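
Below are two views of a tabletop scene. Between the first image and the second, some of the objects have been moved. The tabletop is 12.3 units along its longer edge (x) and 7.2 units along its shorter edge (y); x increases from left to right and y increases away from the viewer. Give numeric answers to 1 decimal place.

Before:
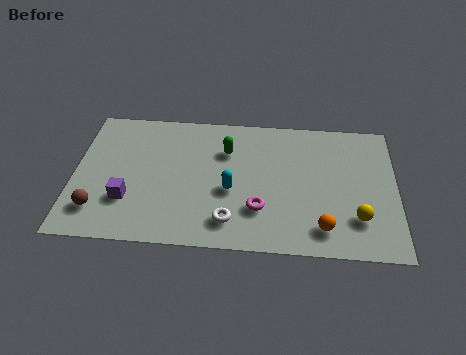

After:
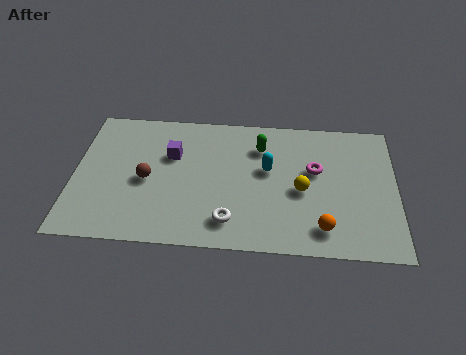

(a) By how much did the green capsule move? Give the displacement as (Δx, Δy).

(1.3, 0.3)

The green capsule started near (5.8, 5.1) and ended near (7.1, 5.4).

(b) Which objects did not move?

the white torus and the orange sphere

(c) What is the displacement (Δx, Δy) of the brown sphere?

(1.8, 1.7)

The brown sphere was at about (1.0, 1.6) and moved to about (2.8, 3.3).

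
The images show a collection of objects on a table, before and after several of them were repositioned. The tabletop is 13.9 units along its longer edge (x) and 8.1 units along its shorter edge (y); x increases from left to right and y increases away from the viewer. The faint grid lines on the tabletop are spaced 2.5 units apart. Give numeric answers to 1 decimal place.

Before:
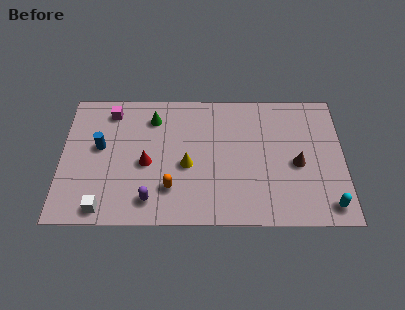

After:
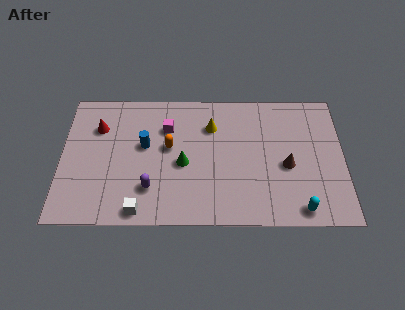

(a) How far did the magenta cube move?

3.0

The magenta cube moved from about (2.4, 6.8) to (5.2, 5.8), a distance of √(2.8² + 1.0²) ≈ 3.0.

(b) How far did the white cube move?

1.8

From (2.1, 0.9) to (3.9, 0.8), the white cube covered √(1.8² + 0.1²) ≈ 1.8 units.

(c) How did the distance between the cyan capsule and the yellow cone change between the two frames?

-0.7

They were about 7.3 units apart before and 6.6 after — 0.7 units closer together.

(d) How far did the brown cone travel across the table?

0.5

The brown cone moved from about (11.6, 3.6) to (11.1, 3.5), a distance of √(0.5² + 0.1²) ≈ 0.5.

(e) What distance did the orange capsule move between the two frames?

2.5

From (5.4, 2.1) to (5.3, 4.6), the orange capsule covered √(0.1² + 2.5²) ≈ 2.5 units.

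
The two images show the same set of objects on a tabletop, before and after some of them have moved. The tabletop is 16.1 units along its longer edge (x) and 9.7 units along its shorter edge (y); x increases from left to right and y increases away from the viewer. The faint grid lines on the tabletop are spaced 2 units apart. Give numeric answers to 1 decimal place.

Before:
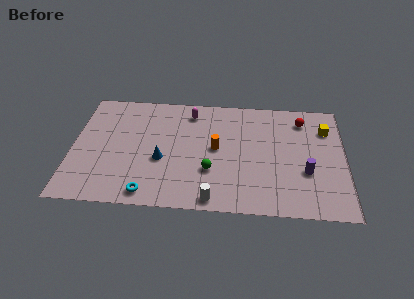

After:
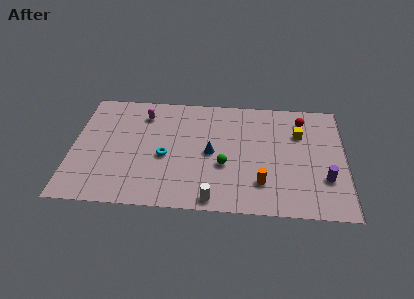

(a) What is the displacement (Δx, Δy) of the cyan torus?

(0.9, 3.1)

The cyan torus started near (4.6, 1.1) and ended near (5.5, 4.2).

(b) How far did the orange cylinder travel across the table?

3.8

The orange cylinder was near (8.5, 5.1) before and (11.2, 2.4) after, so it travelled √(2.7² + 2.7²) ≈ 3.8 units.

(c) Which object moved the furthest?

the orange cylinder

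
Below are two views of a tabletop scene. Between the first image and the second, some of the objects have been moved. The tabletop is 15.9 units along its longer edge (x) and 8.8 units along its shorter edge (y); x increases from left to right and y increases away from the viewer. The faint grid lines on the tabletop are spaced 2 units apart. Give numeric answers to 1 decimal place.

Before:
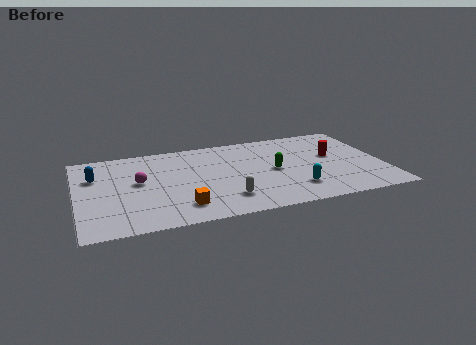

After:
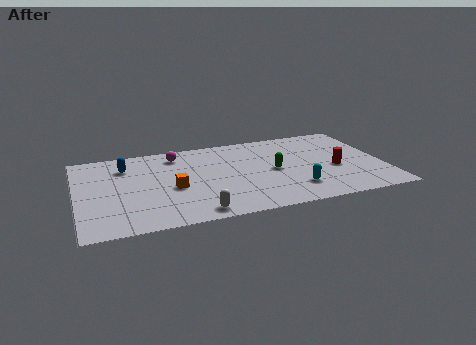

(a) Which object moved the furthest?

the magenta sphere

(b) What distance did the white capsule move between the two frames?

1.9

From (7.5, 2.0) to (5.9, 1.0), the white capsule covered √(1.6² + 1.0²) ≈ 1.9 units.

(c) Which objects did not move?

the green capsule and the cyan capsule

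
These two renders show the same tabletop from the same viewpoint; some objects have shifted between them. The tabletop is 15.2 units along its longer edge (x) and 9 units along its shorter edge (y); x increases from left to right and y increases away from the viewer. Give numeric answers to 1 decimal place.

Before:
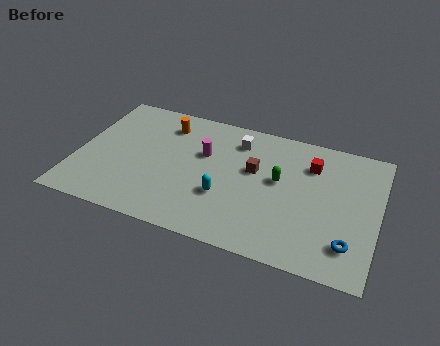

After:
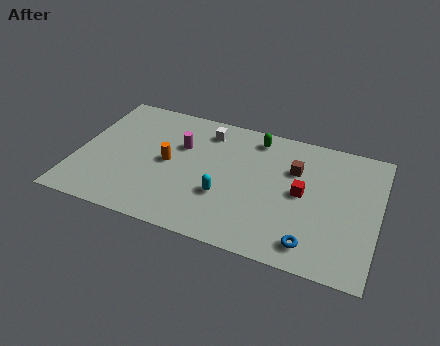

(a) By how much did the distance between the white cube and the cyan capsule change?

+0.4

They were about 4.1 units apart before and 4.5 after — 0.4 units further apart.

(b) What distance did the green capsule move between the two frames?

3.0

The green capsule was near (10.2, 5.1) before and (8.8, 7.7) after, so it travelled √(1.4² + 2.6²) ≈ 3.0 units.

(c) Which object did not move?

the cyan capsule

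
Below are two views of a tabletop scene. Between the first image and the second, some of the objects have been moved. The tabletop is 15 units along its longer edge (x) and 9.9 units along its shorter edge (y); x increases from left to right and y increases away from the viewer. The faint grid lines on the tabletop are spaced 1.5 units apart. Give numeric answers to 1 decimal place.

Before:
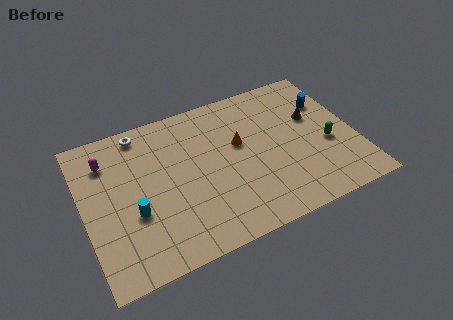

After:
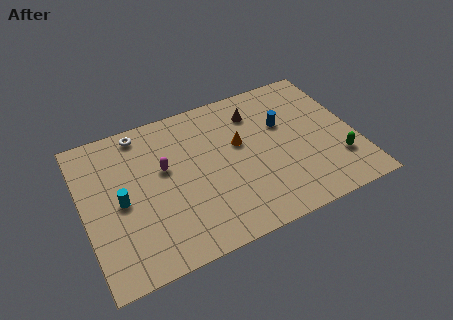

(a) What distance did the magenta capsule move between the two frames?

3.4

The magenta capsule moved from about (1.5, 7.6) to (4.5, 5.9), a distance of √(3.0² + 1.7²) ≈ 3.4.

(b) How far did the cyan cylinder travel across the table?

1.2

The cyan cylinder was near (2.6, 3.7) before and (2.0, 4.7) after, so it travelled √(0.6² + 1.0²) ≈ 1.2 units.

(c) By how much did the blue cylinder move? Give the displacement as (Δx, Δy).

(-2.6, -0.6)

The blue cylinder started near (13.8, 6.9) and ended near (11.2, 6.3).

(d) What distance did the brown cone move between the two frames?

3.5

The brown cone moved from about (12.9, 6.1) to (9.8, 7.7), a distance of √(3.1² + 1.6²) ≈ 3.5.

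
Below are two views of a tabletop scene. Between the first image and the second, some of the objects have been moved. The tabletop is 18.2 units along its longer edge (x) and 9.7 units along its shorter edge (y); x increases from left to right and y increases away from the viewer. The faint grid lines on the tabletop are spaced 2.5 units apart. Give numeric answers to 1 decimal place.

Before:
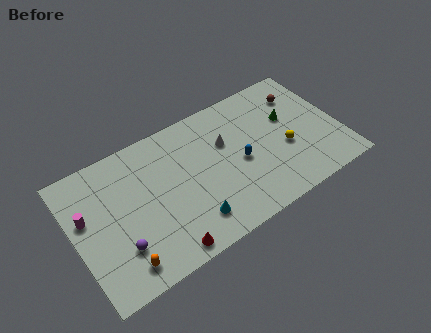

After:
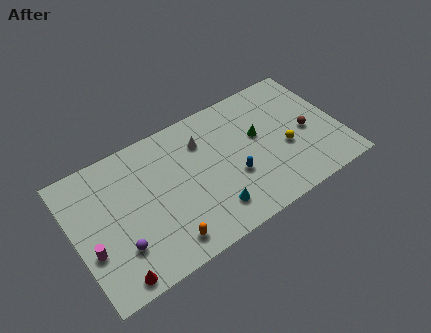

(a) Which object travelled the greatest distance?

the red cone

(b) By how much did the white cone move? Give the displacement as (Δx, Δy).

(-1.5, 0.9)

From the two frames, the white cone sits at roughly (10.6, 6.3) before and (9.1, 7.2) after.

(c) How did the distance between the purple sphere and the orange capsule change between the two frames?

+1.9

Before: roughly 1.2 units apart; after: 3.1. That's 1.9 units further apart.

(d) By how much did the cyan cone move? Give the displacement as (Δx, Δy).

(1.4, 0.0)

The cyan cone started near (7.5, 2.0) and ended near (8.9, 2.0).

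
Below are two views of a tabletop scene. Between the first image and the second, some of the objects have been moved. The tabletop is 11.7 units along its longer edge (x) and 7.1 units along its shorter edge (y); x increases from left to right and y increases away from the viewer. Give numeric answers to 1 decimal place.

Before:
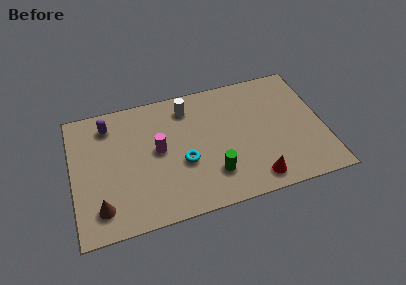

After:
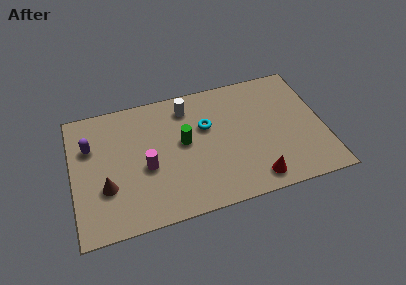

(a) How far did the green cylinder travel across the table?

2.4

The green cylinder was near (6.4, 1.8) before and (5.2, 3.9) after, so it travelled √(1.2² + 2.1²) ≈ 2.4 units.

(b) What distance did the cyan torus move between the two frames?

2.1

The cyan torus was near (5.1, 2.8) before and (6.3, 4.5) after, so it travelled √(1.2² + 1.7²) ≈ 2.1 units.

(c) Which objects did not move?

the red cone and the white cylinder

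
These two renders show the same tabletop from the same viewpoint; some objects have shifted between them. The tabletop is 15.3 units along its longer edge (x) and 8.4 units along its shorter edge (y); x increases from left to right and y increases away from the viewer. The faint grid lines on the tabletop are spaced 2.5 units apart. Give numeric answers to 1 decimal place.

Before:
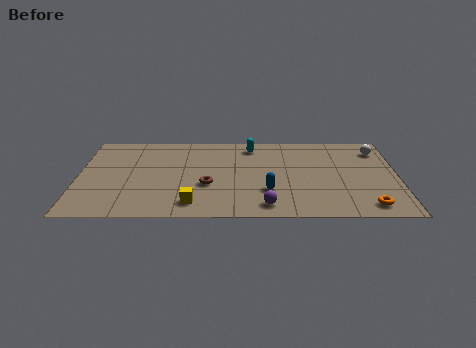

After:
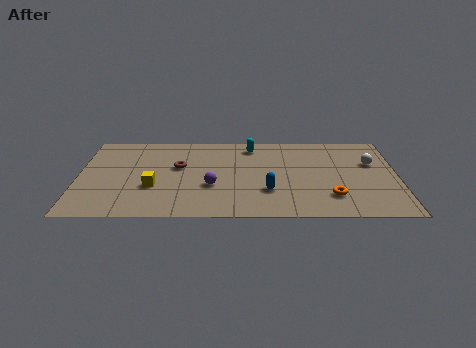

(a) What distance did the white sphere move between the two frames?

1.3

From (14.4, 6.7) to (14.1, 5.4), the white sphere covered √(0.3² + 1.3²) ≈ 1.3 units.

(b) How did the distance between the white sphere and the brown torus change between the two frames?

+0.4

They were about 8.9 units apart before and 9.3 after — 0.4 units further apart.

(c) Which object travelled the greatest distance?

the purple sphere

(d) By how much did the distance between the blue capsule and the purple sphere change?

+1.3

Before: roughly 1.4 units apart; after: 2.7. That's 1.3 units further apart.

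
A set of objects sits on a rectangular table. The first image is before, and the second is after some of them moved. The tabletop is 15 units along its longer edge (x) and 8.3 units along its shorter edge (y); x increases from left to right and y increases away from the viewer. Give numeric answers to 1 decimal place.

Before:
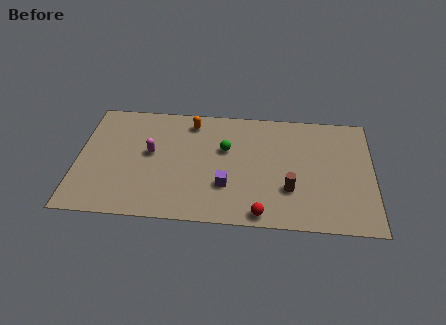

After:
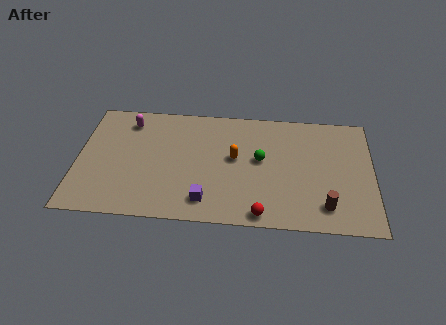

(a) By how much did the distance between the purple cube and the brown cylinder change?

+2.8

They were about 3.2 units apart before and 6.0 after — 2.8 units further apart.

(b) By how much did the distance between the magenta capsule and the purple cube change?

+2.3

The distance was about 4.4 in the first image and 6.7 in the second, so they moved 2.3 units further apart.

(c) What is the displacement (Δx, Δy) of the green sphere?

(1.8, -0.6)

The green sphere was at about (7.5, 5.2) and moved to about (9.3, 4.6).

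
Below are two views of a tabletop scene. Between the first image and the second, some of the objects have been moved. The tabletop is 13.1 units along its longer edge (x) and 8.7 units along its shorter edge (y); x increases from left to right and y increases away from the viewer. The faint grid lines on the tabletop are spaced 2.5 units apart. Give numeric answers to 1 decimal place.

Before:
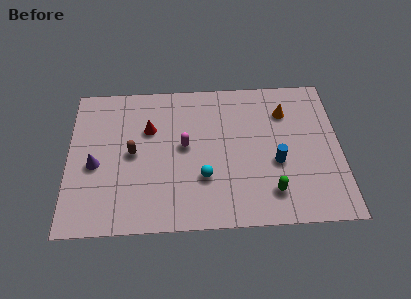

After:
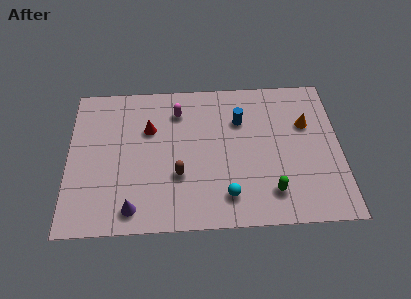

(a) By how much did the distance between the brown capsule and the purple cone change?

+0.9

Before: roughly 1.9 units apart; after: 2.8. That's 0.9 units further apart.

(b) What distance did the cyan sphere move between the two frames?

1.6

The cyan sphere was near (6.5, 2.8) before and (7.6, 1.7) after, so it travelled √(1.1² + 1.1²) ≈ 1.6 units.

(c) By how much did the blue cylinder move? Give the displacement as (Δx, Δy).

(-1.7, 2.6)

From the two frames, the blue cylinder sits at roughly (10.0, 3.5) before and (8.3, 6.1) after.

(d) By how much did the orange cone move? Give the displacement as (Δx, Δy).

(1.0, -0.8)

The orange cone was at about (10.5, 6.5) and moved to about (11.5, 5.7).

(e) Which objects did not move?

the red cone and the green capsule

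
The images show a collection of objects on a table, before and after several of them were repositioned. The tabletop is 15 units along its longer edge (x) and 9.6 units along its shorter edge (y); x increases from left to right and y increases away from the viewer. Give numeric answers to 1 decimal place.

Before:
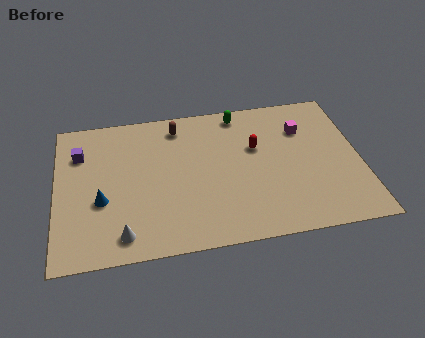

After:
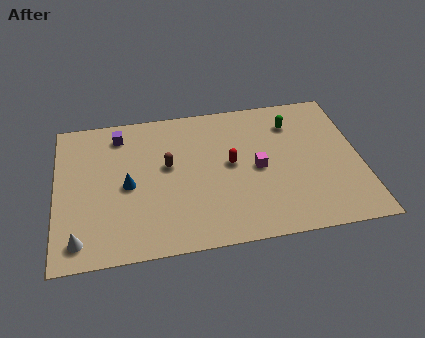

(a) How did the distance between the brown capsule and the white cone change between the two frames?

-1.3

Before: roughly 7.3 units apart; after: 6.0. That's 1.3 units closer together.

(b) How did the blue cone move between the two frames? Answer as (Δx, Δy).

(1.3, 0.8)

From the two frames, the blue cone sits at roughly (2.2, 3.7) before and (3.5, 4.5) after.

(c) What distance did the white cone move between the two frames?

2.1

The white cone moved from about (3.2, 1.4) to (1.1, 1.4), a distance of √(2.1² + 0.0²) ≈ 2.1.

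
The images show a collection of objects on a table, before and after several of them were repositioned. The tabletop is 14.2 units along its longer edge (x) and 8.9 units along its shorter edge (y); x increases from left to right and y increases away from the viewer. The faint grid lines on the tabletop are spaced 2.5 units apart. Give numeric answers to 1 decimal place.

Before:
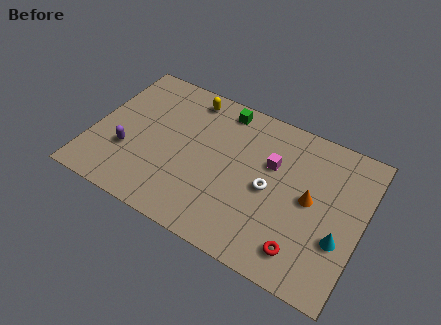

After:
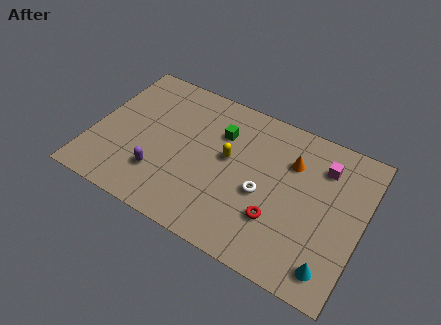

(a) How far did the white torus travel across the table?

0.5

From (9.4, 4.2) to (9.1, 3.8), the white torus covered √(0.3² + 0.4²) ≈ 0.5 units.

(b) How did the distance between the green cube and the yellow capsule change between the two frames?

-0.4

Before: roughly 1.8 units apart; after: 1.4. That's 0.4 units closer together.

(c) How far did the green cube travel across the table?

1.5

The green cube was near (6.4, 7.8) before and (6.5, 6.3) after, so it travelled √(0.1² + 1.5²) ≈ 1.5 units.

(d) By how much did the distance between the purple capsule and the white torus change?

-2.0

Before: roughly 7.5 units apart; after: 5.5. That's 2.0 units closer together.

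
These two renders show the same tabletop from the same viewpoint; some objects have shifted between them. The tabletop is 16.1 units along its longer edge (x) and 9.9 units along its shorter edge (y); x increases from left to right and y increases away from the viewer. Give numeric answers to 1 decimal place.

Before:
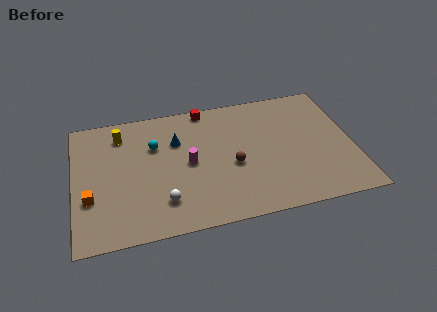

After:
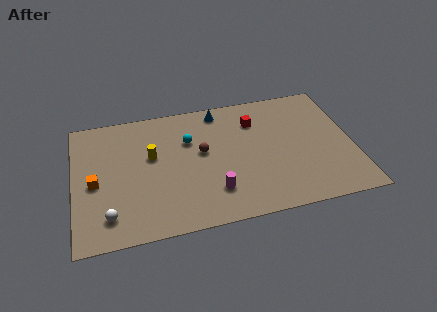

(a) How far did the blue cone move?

3.2

The blue cone was near (6.0, 6.8) before and (8.6, 8.7) after, so it travelled √(2.6² + 1.9²) ≈ 3.2 units.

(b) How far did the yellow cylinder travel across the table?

2.7

From (2.8, 8.0) to (4.5, 5.9), the yellow cylinder covered √(1.7² + 2.1²) ≈ 2.7 units.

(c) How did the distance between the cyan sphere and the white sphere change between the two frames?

+2.4

The distance was about 4.4 in the first image and 6.8 in the second, so they moved 2.4 units further apart.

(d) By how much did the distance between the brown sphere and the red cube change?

-1.4

The distance was about 5.1 in the first image and 3.7 in the second, so they moved 1.4 units closer together.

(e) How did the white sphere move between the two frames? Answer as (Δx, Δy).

(-3.1, -0.4)

From the two frames, the white sphere sits at roughly (5.0, 2.3) before and (1.9, 1.9) after.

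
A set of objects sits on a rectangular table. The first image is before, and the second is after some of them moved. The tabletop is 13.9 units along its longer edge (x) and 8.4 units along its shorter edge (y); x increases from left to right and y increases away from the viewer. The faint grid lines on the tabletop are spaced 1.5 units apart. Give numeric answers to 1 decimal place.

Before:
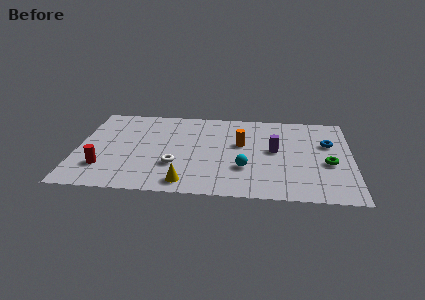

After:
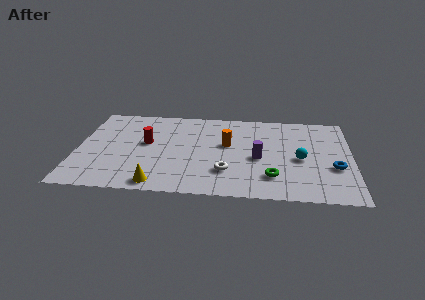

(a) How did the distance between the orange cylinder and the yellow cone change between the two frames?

+0.5

They were about 4.7 units apart before and 5.2 after — 0.5 units further apart.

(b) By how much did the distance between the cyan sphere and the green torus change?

-2.0

Before: roughly 4.3 units apart; after: 2.3. That's 2.0 units closer together.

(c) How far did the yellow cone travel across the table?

1.4

The yellow cone was near (5.6, 1.1) before and (4.2, 0.9) after, so it travelled √(1.4² + 0.2²) ≈ 1.4 units.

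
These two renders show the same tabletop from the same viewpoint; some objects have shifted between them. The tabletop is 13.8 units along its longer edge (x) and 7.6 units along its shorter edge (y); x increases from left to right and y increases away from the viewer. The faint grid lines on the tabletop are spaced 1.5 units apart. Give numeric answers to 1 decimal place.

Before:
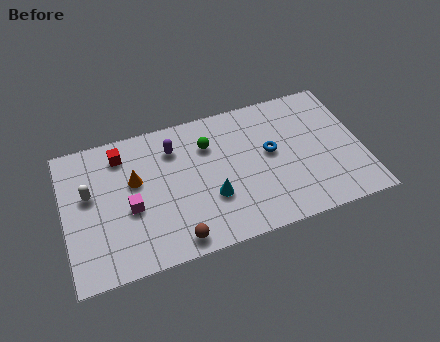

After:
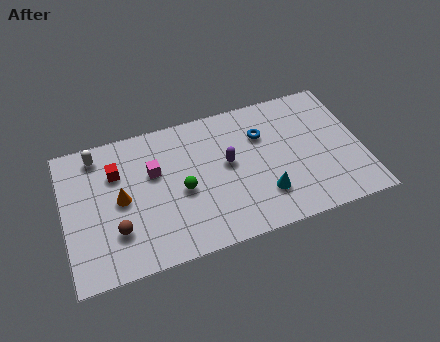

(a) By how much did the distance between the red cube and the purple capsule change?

+2.8

The distance was about 2.4 in the first image and 5.2 in the second, so they moved 2.8 units further apart.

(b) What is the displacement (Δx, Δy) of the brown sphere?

(-2.6, 1.3)

The brown sphere started near (4.9, 0.9) and ended near (2.3, 2.2).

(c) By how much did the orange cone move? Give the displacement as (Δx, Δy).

(-0.7, -0.8)

The orange cone was at about (3.3, 4.6) and moved to about (2.6, 3.8).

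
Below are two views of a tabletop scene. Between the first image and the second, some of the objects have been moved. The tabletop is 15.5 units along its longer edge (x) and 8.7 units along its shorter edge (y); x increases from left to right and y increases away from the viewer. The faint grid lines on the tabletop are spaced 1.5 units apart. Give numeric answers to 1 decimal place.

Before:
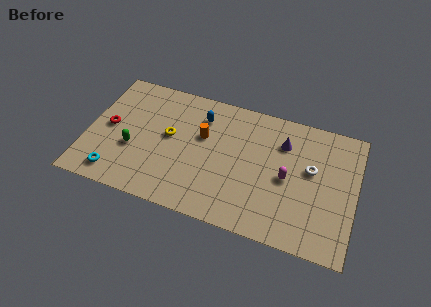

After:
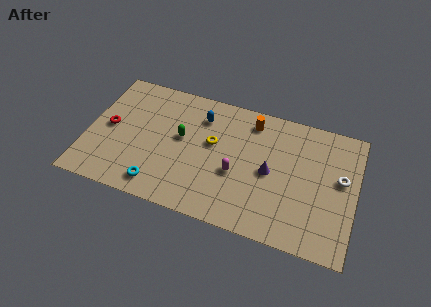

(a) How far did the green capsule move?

3.1

The green capsule moved from about (2.7, 3.3) to (5.4, 4.9), a distance of √(2.7² + 1.6²) ≈ 3.1.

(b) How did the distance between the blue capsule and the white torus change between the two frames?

+1.7

Before: roughly 6.7 units apart; after: 8.4. That's 1.7 units further apart.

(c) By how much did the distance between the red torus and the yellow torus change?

+2.5

They were about 3.5 units apart before and 6.0 after — 2.5 units further apart.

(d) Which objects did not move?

the blue capsule and the red torus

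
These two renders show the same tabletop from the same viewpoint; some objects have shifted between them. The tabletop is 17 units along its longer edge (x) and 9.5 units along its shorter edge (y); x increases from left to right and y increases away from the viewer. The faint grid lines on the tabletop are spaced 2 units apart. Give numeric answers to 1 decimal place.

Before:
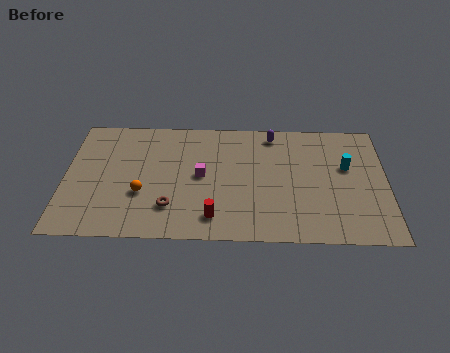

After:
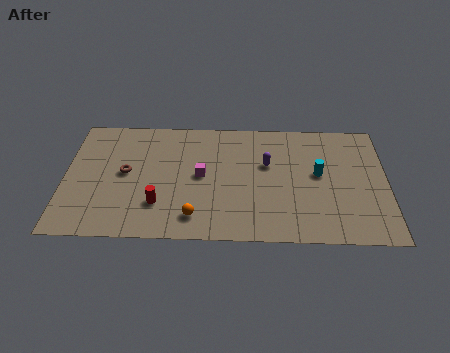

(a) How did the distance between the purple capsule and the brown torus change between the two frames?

-0.4

They were about 8.0 units apart before and 7.6 after — 0.4 units closer together.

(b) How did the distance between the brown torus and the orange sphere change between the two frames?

+3.2

The distance was about 1.8 in the first image and 5.0 in the second, so they moved 3.2 units further apart.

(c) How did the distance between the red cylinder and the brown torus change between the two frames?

+0.6

Before: roughly 2.4 units apart; after: 3.0. That's 0.6 units further apart.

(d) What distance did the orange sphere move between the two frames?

3.3

From (4.1, 3.4) to (6.9, 1.7), the orange sphere covered √(2.8² + 1.7²) ≈ 3.3 units.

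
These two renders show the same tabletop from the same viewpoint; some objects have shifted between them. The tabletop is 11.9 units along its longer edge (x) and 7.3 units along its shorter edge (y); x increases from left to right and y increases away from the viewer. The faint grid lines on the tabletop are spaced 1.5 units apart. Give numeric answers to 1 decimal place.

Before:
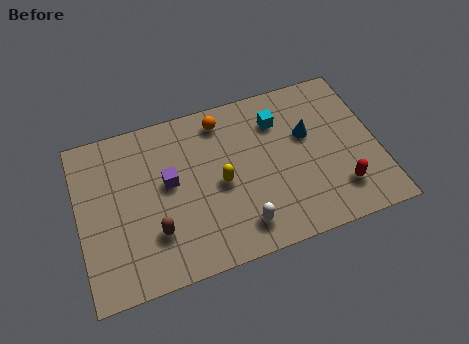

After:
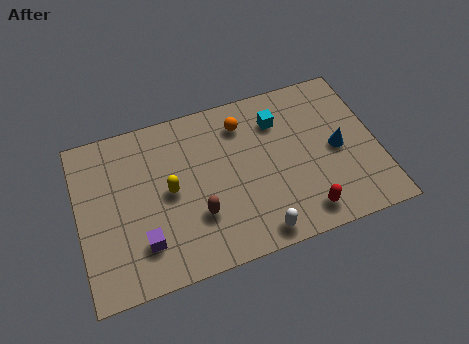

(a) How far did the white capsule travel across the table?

0.8

From (6.2, 1.3) to (6.8, 0.8), the white capsule covered √(0.6² + 0.5²) ≈ 0.8 units.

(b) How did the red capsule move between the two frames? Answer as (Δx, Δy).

(-1.5, -0.6)

From the two frames, the red capsule sits at roughly (10.2, 1.7) before and (8.7, 1.1) after.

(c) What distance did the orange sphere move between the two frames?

0.9

The orange sphere moved from about (5.9, 6.2) to (6.7, 5.8), a distance of √(0.8² + 0.4²) ≈ 0.9.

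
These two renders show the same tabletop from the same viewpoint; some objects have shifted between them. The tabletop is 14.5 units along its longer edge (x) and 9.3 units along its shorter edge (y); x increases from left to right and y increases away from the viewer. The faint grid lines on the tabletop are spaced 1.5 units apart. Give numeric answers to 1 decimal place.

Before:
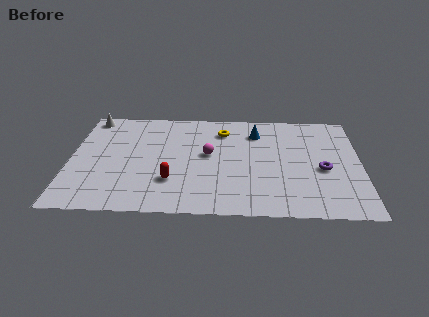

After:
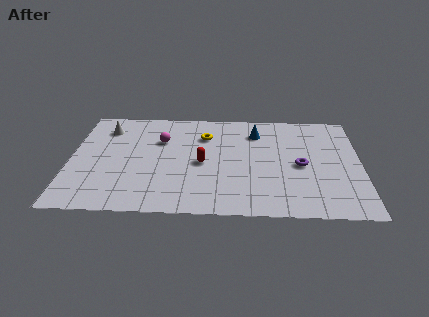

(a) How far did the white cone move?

1.3

From (0.9, 8.3) to (1.7, 7.3), the white cone covered √(0.8² + 1.0²) ≈ 1.3 units.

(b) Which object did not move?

the blue cone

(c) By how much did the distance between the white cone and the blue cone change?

-0.9

They were about 8.5 units apart before and 7.6 after — 0.9 units closer together.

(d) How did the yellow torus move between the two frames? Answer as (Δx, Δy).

(-0.9, -0.5)

The yellow torus started near (7.6, 7.3) and ended near (6.7, 6.8).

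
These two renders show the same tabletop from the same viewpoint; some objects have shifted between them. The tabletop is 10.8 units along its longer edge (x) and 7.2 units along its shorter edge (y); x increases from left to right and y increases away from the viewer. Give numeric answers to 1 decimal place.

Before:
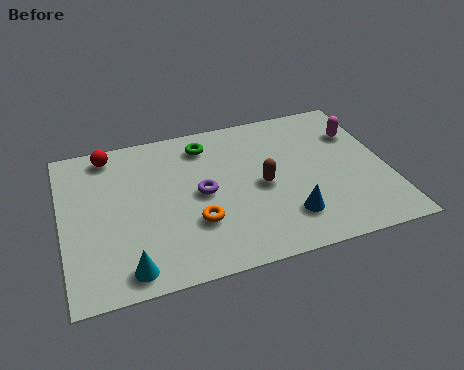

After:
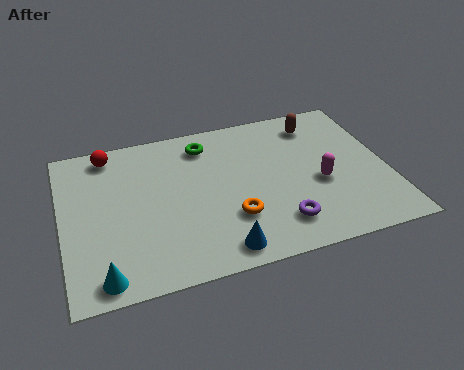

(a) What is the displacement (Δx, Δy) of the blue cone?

(-2.3, -0.8)

The blue cone started near (7.3, 1.7) and ended near (5.0, 0.9).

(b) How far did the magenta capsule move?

2.6

The magenta capsule was near (10.0, 5.1) before and (8.5, 3.0) after, so it travelled √(1.5² + 2.1²) ≈ 2.6 units.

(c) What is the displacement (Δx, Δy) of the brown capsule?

(2.1, 2.5)

The brown capsule started near (6.6, 3.4) and ended near (8.7, 5.9).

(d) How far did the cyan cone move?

0.8

From (2.0, 0.9) to (1.2, 0.8), the cyan cone covered √(0.8² + 0.1²) ≈ 0.8 units.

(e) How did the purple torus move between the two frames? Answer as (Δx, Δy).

(2.4, -2.1)

The purple torus started near (4.6, 3.6) and ended near (7.0, 1.5).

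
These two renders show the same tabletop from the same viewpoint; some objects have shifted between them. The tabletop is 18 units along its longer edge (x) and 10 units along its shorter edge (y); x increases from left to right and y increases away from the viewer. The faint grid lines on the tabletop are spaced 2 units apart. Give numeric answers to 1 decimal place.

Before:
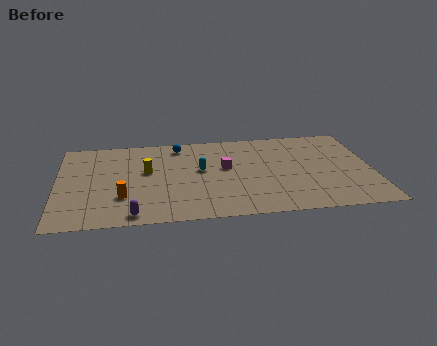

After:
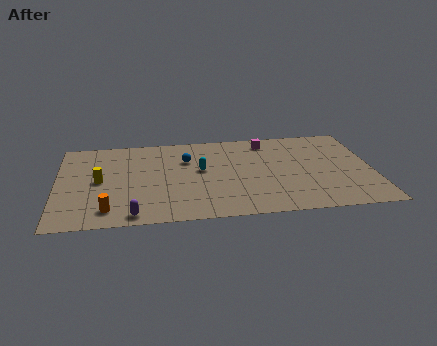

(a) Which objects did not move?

the purple capsule and the cyan capsule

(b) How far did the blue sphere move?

1.7

The blue sphere was near (7.0, 8.6) before and (7.4, 6.9) after, so it travelled √(0.4² + 1.7²) ≈ 1.7 units.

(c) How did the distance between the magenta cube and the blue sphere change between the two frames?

+1.1

The distance was about 3.9 in the first image and 5.0 in the second, so they moved 1.1 units further apart.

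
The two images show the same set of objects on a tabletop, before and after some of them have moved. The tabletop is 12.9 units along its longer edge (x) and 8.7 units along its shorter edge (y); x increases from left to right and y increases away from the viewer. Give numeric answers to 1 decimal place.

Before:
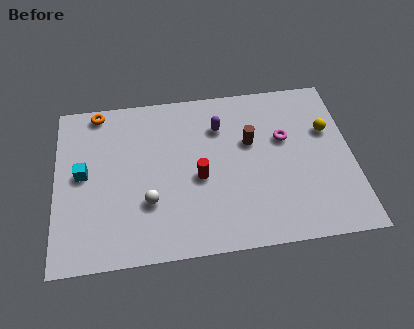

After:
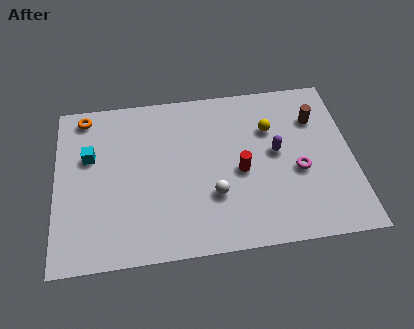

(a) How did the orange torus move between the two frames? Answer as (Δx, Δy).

(-0.6, -0.2)

The orange torus started near (1.9, 7.9) and ended near (1.3, 7.7).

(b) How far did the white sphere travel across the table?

2.8

The white sphere moved from about (4.0, 2.8) to (6.8, 2.8), a distance of √(2.8² + 0.0²) ≈ 2.8.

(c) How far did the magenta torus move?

1.9

The magenta torus moved from about (10.0, 5.4) to (10.5, 3.6), a distance of √(0.5² + 1.8²) ≈ 1.9.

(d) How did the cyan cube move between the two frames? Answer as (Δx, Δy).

(0.3, 0.9)

The cyan cube started near (1.2, 4.6) and ended near (1.5, 5.5).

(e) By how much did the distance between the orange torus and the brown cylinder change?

+3.1

They were about 7.1 units apart before and 10.2 after — 3.1 units further apart.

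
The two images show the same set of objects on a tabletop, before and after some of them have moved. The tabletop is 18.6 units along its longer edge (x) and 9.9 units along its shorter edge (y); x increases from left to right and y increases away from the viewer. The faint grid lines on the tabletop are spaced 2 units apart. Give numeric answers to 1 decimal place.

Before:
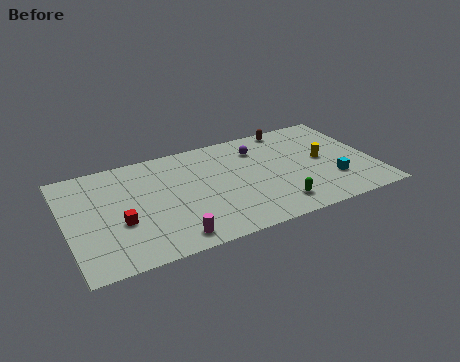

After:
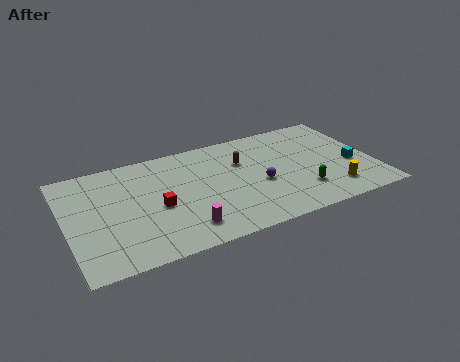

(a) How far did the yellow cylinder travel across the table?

3.1

From (15.6, 5.1) to (15.8, 2.0), the yellow cylinder covered √(0.2² + 3.1²) ≈ 3.1 units.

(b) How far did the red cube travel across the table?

2.4

From (3.1, 3.8) to (5.4, 4.4), the red cube covered √(2.3² + 0.6²) ≈ 2.4 units.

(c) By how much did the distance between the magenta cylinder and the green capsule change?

+0.9

They were about 6.4 units apart before and 7.3 after — 0.9 units further apart.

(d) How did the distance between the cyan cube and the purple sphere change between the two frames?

-0.5

They were about 6.2 units apart before and 5.7 after — 0.5 units closer together.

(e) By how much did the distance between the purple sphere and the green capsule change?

-2.9

Before: roughly 5.8 units apart; after: 2.9. That's 2.9 units closer together.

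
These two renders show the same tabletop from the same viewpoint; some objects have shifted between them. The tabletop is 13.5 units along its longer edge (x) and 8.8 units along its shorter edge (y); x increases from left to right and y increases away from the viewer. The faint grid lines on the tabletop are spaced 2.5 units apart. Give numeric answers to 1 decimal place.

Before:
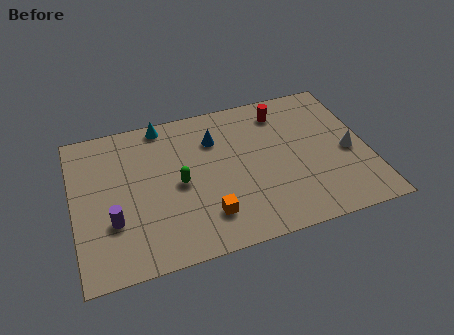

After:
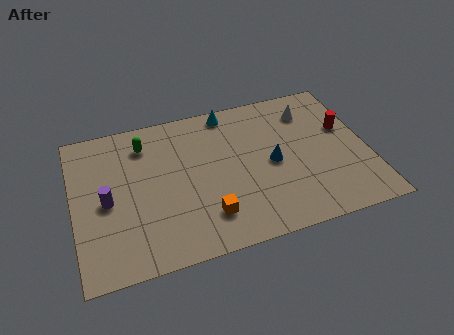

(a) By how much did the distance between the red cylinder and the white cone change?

-2.2

The distance was about 4.3 in the first image and 2.1 in the second, so they moved 2.2 units closer together.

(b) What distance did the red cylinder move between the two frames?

3.3

The red cylinder was near (9.8, 7.2) before and (12.6, 5.4) after, so it travelled √(2.8² + 1.8²) ≈ 3.3 units.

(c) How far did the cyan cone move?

3.1

The cyan cone was near (4.3, 8.0) before and (7.4, 7.9) after, so it travelled √(3.1² + 0.1²) ≈ 3.1 units.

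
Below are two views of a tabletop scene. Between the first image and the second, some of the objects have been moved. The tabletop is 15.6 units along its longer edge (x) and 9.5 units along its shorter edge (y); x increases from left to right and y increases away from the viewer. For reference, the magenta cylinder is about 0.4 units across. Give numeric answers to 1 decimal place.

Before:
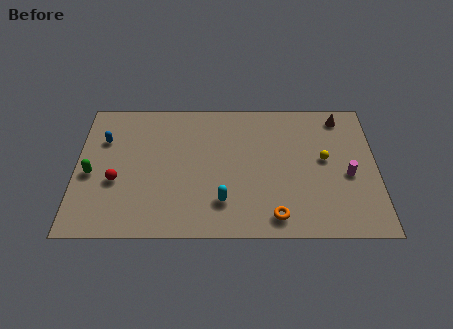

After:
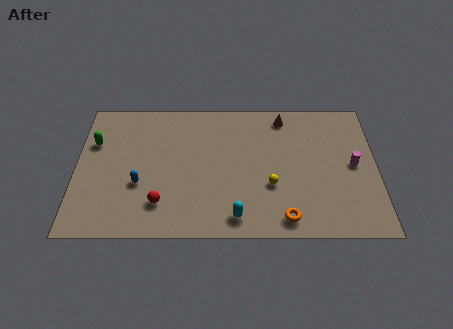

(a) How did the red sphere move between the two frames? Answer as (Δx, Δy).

(2.3, -1.5)

The red sphere was at about (2.1, 3.7) and moved to about (4.4, 2.2).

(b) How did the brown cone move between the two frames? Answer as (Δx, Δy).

(-3.0, 0.0)

The brown cone was at about (13.8, 8.2) and moved to about (10.8, 8.2).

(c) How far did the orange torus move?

0.5

The orange torus was near (10.3, 1.3) before and (10.8, 1.2) after, so it travelled √(0.5² + 0.1²) ≈ 0.5 units.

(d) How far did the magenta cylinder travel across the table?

0.8

The magenta cylinder moved from about (14.1, 4.1) to (14.4, 4.8), a distance of √(0.3² + 0.7²) ≈ 0.8.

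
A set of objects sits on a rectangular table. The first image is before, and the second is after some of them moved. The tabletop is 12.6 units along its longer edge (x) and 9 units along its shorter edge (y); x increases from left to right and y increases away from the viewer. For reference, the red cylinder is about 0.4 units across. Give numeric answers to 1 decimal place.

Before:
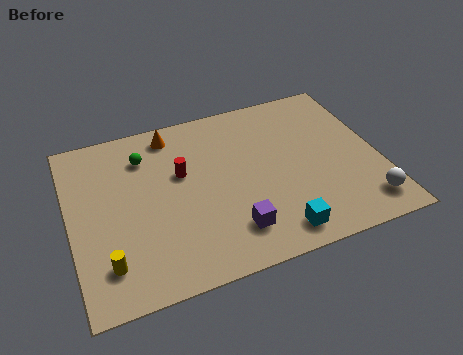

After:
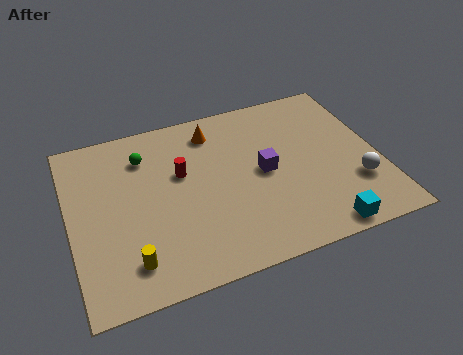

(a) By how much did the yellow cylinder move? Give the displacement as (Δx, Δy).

(0.9, -0.2)

The yellow cylinder was at about (1.3, 1.9) and moved to about (2.2, 1.7).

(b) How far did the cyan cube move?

1.8

The cyan cube was near (8.0, 1.2) before and (9.8, 0.8) after, so it travelled √(1.8² + 0.4²) ≈ 1.8 units.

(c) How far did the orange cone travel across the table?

1.7

From (4.4, 7.8) to (6.1, 7.4), the orange cone covered √(1.7² + 0.4²) ≈ 1.7 units.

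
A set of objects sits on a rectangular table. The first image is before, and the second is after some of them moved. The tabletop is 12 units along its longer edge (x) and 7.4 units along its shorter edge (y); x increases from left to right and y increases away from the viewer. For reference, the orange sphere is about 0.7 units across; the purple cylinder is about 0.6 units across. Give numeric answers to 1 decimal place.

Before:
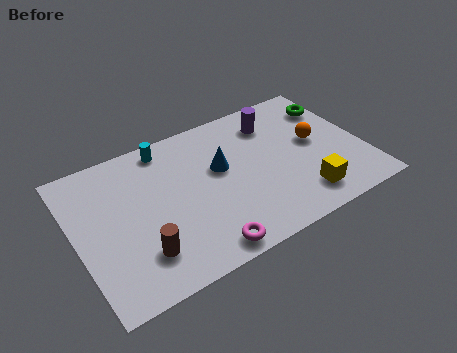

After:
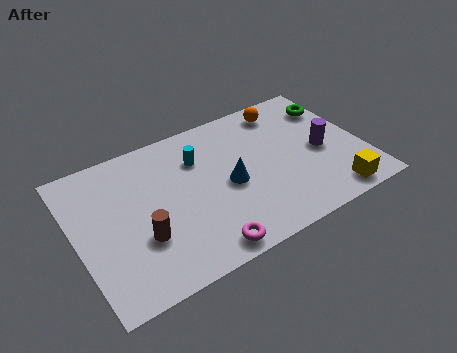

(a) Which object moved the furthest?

the purple cylinder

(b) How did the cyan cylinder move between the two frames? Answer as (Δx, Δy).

(1.2, -1.2)

The cyan cylinder was at about (4.1, 6.5) and moved to about (5.3, 5.3).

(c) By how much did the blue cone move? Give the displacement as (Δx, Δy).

(0.2, -1.0)

The blue cone started near (6.1, 4.4) and ended near (6.3, 3.4).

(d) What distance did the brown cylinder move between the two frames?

0.7

The brown cylinder was near (2.4, 1.8) before and (2.5, 2.5) after, so it travelled √(0.1² + 0.7²) ≈ 0.7 units.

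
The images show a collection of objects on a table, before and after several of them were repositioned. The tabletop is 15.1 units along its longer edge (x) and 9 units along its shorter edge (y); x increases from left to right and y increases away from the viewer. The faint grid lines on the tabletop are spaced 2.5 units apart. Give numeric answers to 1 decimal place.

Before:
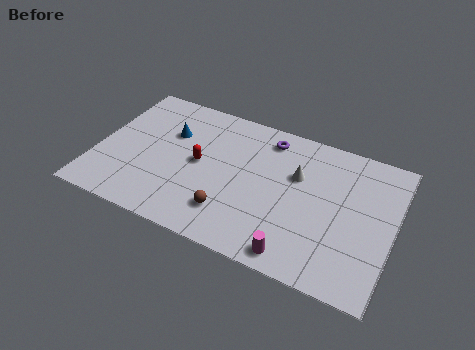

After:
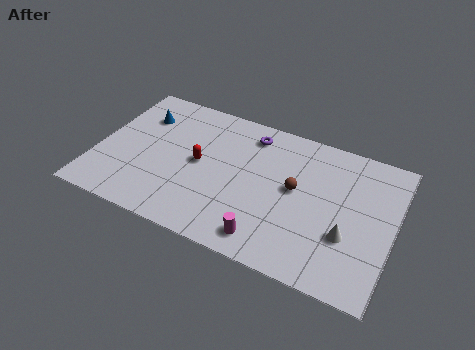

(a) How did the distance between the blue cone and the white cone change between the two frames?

+4.9

The distance was about 6.6 in the first image and 11.5 in the second, so they moved 4.9 units further apart.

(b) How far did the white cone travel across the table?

3.9

The white cone moved from about (10.1, 5.8) to (12.9, 3.1), a distance of √(2.8² + 2.7²) ≈ 3.9.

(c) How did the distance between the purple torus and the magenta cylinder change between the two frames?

-0.6

The distance was about 7.0 in the first image and 6.4 in the second, so they moved 0.6 units closer together.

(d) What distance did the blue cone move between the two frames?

1.7

From (3.5, 6.0) to (1.9, 6.6), the blue cone covered √(1.6² + 0.6²) ≈ 1.7 units.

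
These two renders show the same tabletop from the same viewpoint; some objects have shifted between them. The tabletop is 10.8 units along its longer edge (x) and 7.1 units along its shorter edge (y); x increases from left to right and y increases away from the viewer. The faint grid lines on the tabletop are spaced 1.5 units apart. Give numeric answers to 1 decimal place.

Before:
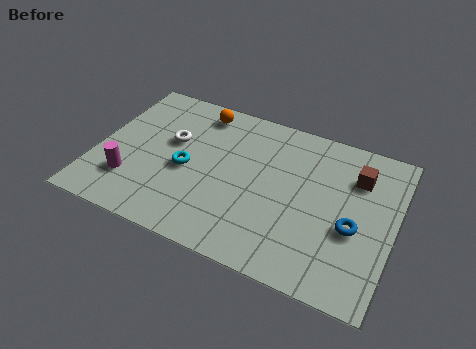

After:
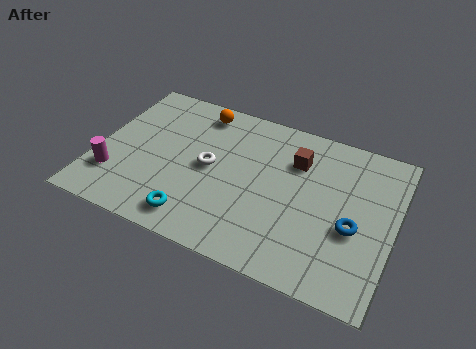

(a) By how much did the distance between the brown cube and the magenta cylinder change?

-1.5

Before: roughly 8.6 units apart; after: 7.1. That's 1.5 units closer together.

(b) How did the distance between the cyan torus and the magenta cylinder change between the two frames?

+0.9

The distance was about 2.3 in the first image and 3.2 in the second, so they moved 0.9 units further apart.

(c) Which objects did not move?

the orange sphere and the blue torus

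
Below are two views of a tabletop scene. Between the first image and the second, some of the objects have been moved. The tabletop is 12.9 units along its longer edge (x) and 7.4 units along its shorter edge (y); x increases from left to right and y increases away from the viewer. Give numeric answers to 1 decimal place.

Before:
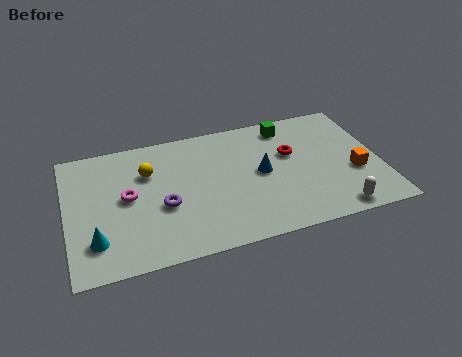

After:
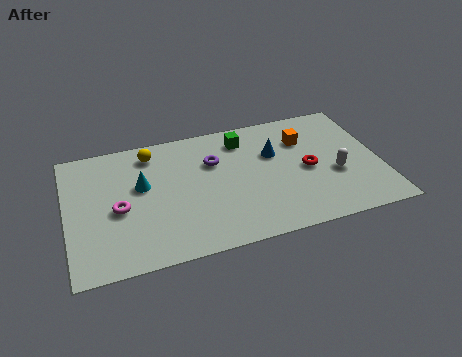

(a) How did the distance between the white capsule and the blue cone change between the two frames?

-1.0

Before: roughly 4.1 units apart; after: 3.1. That's 1.0 units closer together.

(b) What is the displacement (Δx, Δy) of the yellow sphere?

(0.2, 1.1)

The yellow sphere was at about (3.4, 5.1) and moved to about (3.6, 6.2).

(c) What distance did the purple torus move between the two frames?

3.0

The purple torus was near (3.9, 3.0) before and (6.1, 5.0) after, so it travelled √(2.2² + 2.0²) ≈ 3.0 units.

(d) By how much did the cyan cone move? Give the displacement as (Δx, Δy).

(2.0, 2.6)

The cyan cone was at about (1.1, 1.8) and moved to about (3.1, 4.4).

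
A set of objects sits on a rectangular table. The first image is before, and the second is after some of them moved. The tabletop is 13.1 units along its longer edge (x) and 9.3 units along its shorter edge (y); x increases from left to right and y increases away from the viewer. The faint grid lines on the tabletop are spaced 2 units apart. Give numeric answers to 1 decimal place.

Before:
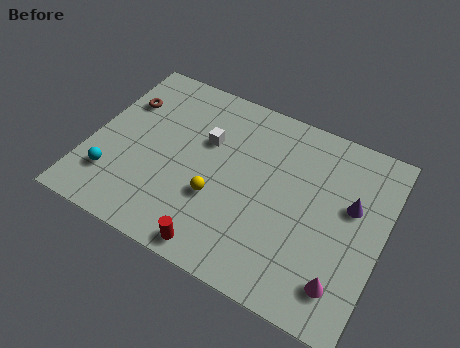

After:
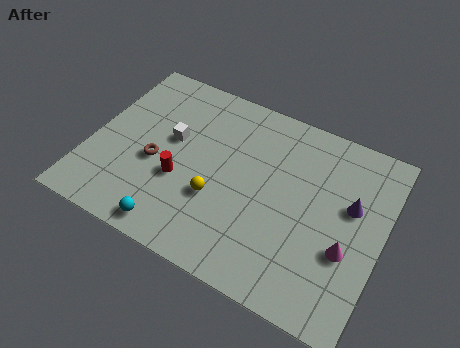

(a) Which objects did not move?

the yellow sphere and the purple cone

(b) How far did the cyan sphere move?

3.3

The cyan sphere moved from about (1.3, 2.3) to (4.3, 1.0), a distance of √(3.0² + 1.3²) ≈ 3.3.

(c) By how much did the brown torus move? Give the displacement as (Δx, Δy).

(1.9, -2.6)

From the two frames, the brown torus sits at roughly (1.1, 6.5) before and (3.0, 3.9) after.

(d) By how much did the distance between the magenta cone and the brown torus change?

-2.9

Before: roughly 11.6 units apart; after: 8.7. That's 2.9 units closer together.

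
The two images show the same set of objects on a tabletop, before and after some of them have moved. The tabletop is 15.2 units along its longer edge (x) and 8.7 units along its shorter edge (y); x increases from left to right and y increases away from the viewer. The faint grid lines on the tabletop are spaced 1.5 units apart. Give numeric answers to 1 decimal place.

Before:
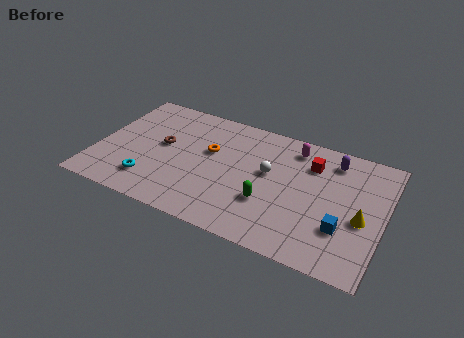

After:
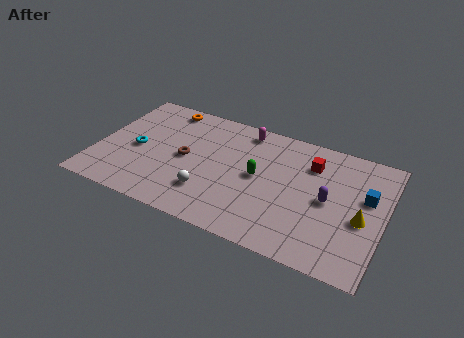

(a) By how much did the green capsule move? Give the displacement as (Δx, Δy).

(-0.7, 1.6)

From the two frames, the green capsule sits at roughly (9.3, 2.9) before and (8.6, 4.5) after.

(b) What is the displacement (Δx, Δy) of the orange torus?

(-2.8, 2.4)

The orange torus started near (5.9, 5.3) and ended near (3.1, 7.7).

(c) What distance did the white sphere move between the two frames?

4.0

The white sphere was near (9.1, 5.0) before and (6.2, 2.3) after, so it travelled √(2.9² + 2.7²) ≈ 4.0 units.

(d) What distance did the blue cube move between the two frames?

2.8

From (13.2, 2.7) to (14.2, 5.3), the blue cube covered √(1.0² + 2.6²) ≈ 2.8 units.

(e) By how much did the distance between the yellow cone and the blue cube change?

+0.3

Before: roughly 1.3 units apart; after: 1.6. That's 0.3 units further apart.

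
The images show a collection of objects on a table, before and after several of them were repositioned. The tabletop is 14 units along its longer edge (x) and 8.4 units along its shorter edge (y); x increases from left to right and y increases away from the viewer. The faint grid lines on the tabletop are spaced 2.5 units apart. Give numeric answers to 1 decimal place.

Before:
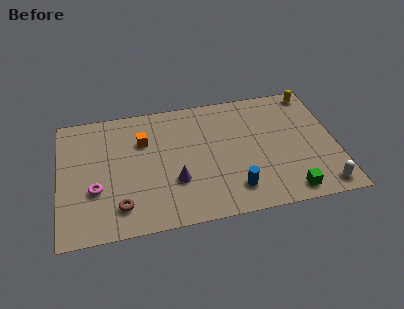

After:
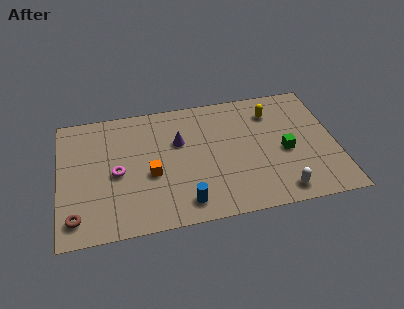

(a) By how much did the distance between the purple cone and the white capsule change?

-1.0

The distance was about 7.5 in the first image and 6.5 in the second, so they moved 1.0 units closer together.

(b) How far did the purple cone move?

2.6

The purple cone moved from about (5.8, 2.8) to (6.1, 5.4), a distance of √(0.3² + 2.6²) ≈ 2.6.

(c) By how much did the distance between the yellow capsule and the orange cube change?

-2.0

They were about 9.0 units apart before and 7.0 after — 2.0 units closer together.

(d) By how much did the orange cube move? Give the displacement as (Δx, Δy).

(0.3, -2.3)

The orange cube started near (4.3, 5.8) and ended near (4.6, 3.5).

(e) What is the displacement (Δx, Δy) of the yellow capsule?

(-2.2, -1.0)

The yellow capsule was at about (13.1, 7.5) and moved to about (10.9, 6.5).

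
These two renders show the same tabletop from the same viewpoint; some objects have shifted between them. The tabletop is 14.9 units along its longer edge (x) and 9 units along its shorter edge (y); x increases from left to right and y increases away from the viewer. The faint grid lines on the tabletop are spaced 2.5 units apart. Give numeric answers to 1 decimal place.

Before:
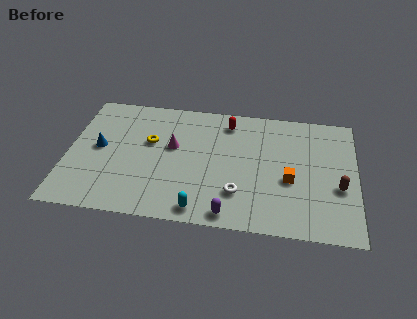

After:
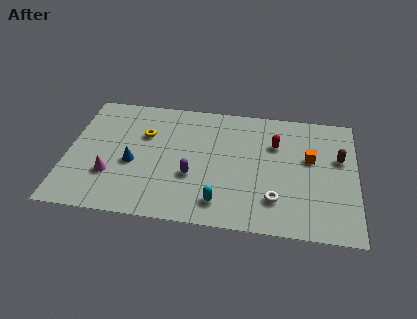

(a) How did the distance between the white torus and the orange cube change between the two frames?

+0.7

They were about 2.9 units apart before and 3.6 after — 0.7 units further apart.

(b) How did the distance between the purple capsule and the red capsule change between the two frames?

-1.5

The distance was about 6.6 in the first image and 5.1 in the second, so they moved 1.5 units closer together.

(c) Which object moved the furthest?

the magenta cone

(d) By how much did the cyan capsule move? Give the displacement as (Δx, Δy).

(1.0, 0.6)

The cyan capsule started near (7.0, 1.0) and ended near (8.0, 1.6).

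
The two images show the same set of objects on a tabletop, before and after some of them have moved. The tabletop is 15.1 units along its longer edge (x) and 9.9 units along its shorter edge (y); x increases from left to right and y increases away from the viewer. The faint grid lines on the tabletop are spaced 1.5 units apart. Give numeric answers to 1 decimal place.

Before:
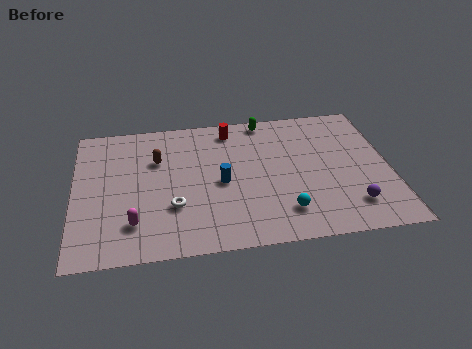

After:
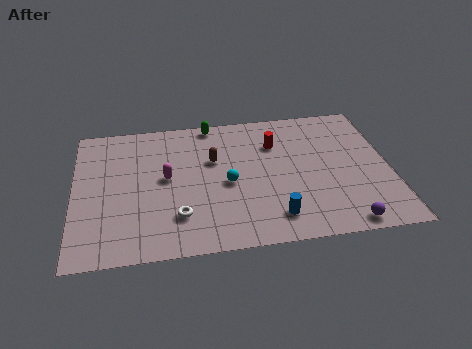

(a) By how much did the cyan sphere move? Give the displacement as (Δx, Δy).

(-2.6, 2.4)

The cyan sphere was at about (9.9, 2.1) and moved to about (7.3, 4.5).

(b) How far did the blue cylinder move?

3.7

The blue cylinder moved from about (7.0, 4.6) to (9.4, 1.8), a distance of √(2.4² + 2.8²) ≈ 3.7.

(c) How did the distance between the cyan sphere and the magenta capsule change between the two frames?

-4.1

Before: roughly 7.1 units apart; after: 3.0. That's 4.1 units closer together.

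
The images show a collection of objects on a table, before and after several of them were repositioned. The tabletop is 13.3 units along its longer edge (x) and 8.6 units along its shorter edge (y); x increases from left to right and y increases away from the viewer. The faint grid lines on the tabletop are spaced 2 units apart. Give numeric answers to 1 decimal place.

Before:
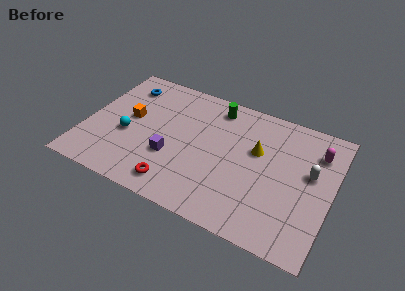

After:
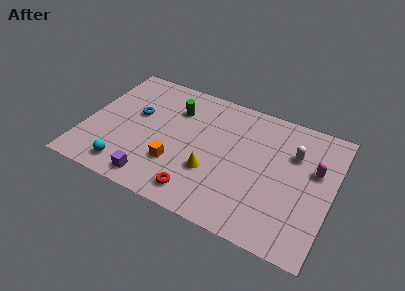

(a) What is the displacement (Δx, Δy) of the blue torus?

(0.9, -1.8)

The blue torus was at about (1.7, 6.9) and moved to about (2.6, 5.1).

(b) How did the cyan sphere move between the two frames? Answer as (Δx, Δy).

(0.3, -2.2)

From the two frames, the cyan sphere sits at roughly (2.3, 3.5) before and (2.6, 1.3) after.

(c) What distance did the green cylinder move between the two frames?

2.3

The green cylinder was near (6.7, 7.3) before and (4.6, 6.3) after, so it travelled √(2.1² + 1.0²) ≈ 2.3 units.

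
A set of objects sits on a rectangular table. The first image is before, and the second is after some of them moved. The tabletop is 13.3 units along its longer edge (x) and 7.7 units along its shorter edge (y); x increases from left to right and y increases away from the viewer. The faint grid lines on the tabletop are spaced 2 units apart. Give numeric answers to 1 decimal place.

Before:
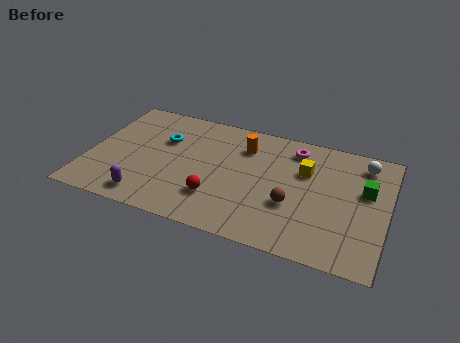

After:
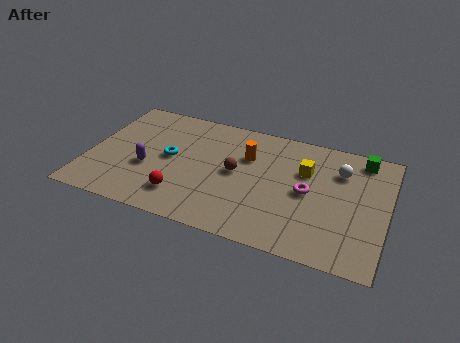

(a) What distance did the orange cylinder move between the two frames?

0.6

The orange cylinder moved from about (6.8, 5.8) to (7.0, 5.2), a distance of √(0.2² + 0.6²) ≈ 0.6.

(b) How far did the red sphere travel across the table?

1.6

The red sphere moved from about (5.9, 2.1) to (4.4, 1.7), a distance of √(1.5² + 0.4²) ≈ 1.6.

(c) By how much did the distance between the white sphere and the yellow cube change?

-1.2

Before: roughly 2.8 units apart; after: 1.6. That's 1.2 units closer together.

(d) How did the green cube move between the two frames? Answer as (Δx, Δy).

(-0.3, 2.0)

The green cube was at about (12.3, 4.7) and moved to about (12.0, 6.7).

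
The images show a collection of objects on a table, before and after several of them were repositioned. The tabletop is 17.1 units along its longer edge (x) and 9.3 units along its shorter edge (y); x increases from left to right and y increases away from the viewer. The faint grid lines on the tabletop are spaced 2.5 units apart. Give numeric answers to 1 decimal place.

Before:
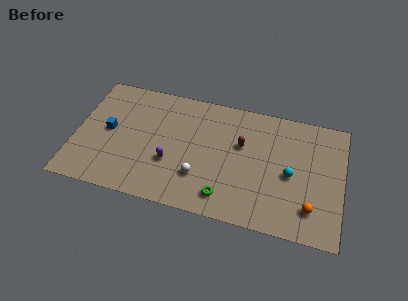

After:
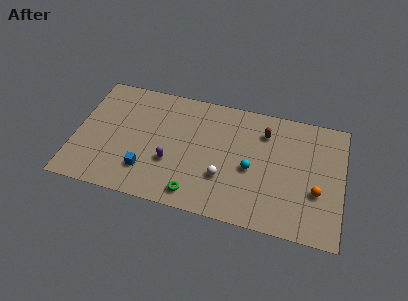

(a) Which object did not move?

the purple capsule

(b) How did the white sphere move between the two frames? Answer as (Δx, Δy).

(1.5, 0.3)

The white sphere was at about (8.1, 2.7) and moved to about (9.6, 3.0).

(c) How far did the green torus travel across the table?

1.9

The green torus moved from about (9.8, 1.6) to (7.9, 1.3), a distance of √(1.9² + 0.3²) ≈ 1.9.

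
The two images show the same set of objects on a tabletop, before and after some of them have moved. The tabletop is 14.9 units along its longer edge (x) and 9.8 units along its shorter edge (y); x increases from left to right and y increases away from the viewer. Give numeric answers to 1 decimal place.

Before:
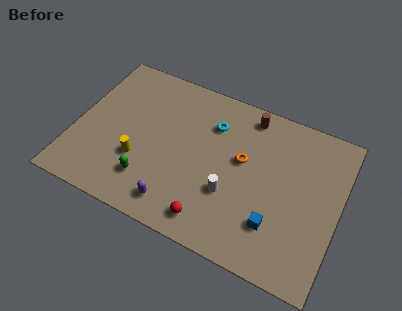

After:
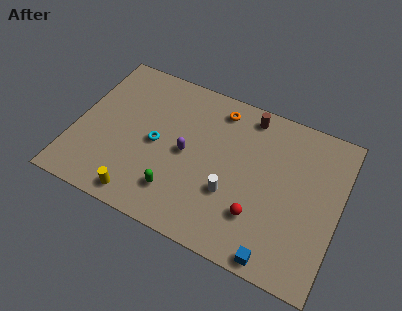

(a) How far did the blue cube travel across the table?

1.8

From (11.6, 2.6) to (11.9, 0.8), the blue cube covered √(0.3² + 1.8²) ≈ 1.8 units.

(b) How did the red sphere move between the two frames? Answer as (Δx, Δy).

(2.4, 1.3)

The red sphere started near (8.2, 1.4) and ended near (10.6, 2.7).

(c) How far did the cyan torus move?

3.8

The cyan torus was near (7.5, 7.2) before and (4.6, 4.7) after, so it travelled √(2.9² + 2.5²) ≈ 3.8 units.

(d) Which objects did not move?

the brown cylinder and the white cylinder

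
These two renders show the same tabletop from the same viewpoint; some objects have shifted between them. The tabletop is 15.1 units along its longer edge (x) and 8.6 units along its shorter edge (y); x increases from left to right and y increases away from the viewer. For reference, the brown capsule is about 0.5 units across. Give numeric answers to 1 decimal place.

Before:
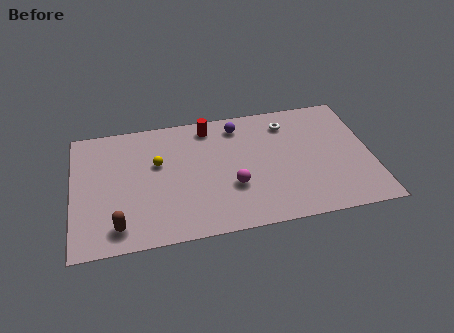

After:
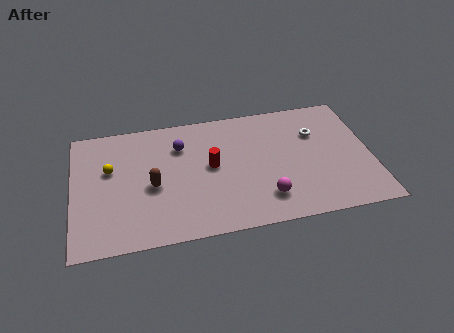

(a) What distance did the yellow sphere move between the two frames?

2.4

The yellow sphere moved from about (4.3, 5.3) to (1.9, 5.3), a distance of √(2.4² + 0.0²) ≈ 2.4.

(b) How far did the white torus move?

1.7

The white torus was near (11.0, 6.9) before and (12.4, 5.9) after, so it travelled √(1.4² + 1.0²) ≈ 1.7 units.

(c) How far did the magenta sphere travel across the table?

1.9

The magenta sphere was near (8.0, 3.0) before and (9.6, 1.9) after, so it travelled √(1.6² + 1.1²) ≈ 1.9 units.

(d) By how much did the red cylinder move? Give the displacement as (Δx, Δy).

(0.0, -2.8)

From the two frames, the red cylinder sits at roughly (7.0, 7.4) before and (7.0, 4.6) after.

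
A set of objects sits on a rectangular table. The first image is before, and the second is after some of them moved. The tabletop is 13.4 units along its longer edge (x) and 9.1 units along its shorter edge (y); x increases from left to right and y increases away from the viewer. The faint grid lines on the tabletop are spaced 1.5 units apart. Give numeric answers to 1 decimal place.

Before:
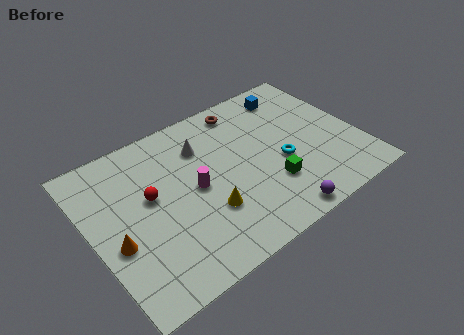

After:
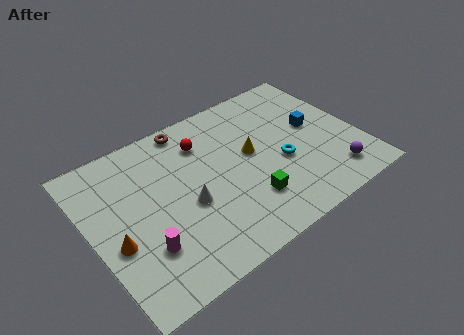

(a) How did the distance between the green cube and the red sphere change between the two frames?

-1.4

Before: roughly 6.1 units apart; after: 4.7. That's 1.4 units closer together.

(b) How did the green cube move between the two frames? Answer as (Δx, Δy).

(-1.2, -0.3)

From the two frames, the green cube sits at roughly (8.6, 2.7) before and (7.4, 2.4) after.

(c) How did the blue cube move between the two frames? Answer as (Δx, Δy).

(0.6, -2.6)

From the two frames, the blue cube sits at roughly (10.8, 7.6) before and (11.4, 5.0) after.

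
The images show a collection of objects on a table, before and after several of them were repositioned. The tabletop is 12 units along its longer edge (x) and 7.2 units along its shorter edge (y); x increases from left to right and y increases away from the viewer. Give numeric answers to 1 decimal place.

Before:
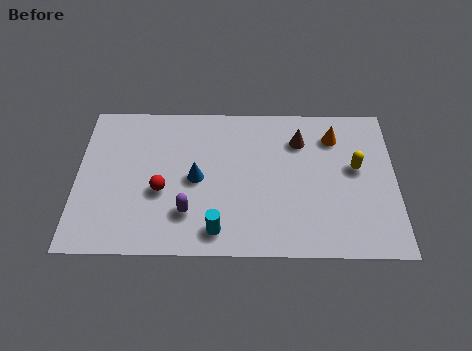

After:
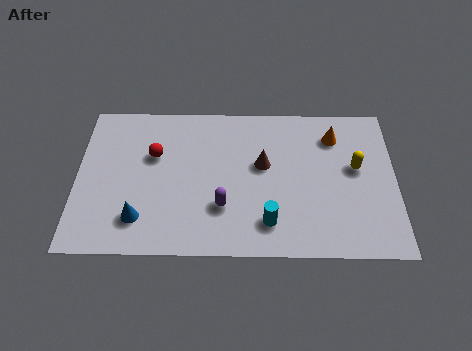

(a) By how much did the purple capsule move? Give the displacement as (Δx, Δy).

(1.3, 0.3)

The purple capsule was at about (4.2, 1.9) and moved to about (5.5, 2.2).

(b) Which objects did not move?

the yellow capsule and the orange cone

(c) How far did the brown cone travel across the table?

1.8

The brown cone moved from about (8.4, 5.4) to (7.0, 4.2), a distance of √(1.4² + 1.2²) ≈ 1.8.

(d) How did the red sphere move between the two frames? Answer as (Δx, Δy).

(-0.3, 1.7)

The red sphere started near (3.2, 2.9) and ended near (2.9, 4.6).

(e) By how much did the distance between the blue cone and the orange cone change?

+2.7

Before: roughly 5.6 units apart; after: 8.3. That's 2.7 units further apart.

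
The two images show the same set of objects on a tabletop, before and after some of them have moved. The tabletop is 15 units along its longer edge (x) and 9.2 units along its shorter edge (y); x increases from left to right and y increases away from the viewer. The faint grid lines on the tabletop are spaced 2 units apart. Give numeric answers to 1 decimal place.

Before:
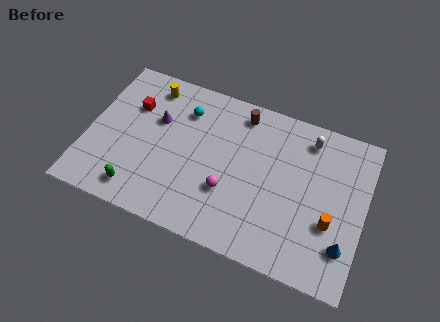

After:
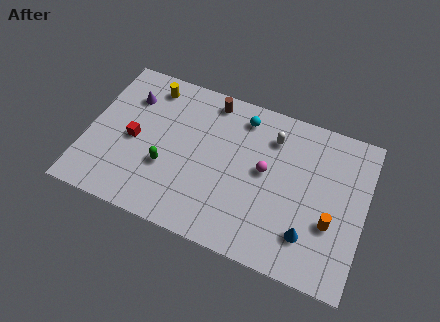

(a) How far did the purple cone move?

1.8

From (3.6, 5.9) to (2.0, 6.8), the purple cone covered √(1.6² + 0.9²) ≈ 1.8 units.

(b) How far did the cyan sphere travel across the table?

3.2

The cyan sphere was near (5.0, 7.0) before and (8.1, 7.7) after, so it travelled √(3.1² + 0.7²) ≈ 3.2 units.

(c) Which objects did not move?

the yellow cylinder and the orange cylinder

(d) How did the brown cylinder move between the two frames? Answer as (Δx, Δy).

(-1.7, 0.2)

The brown cylinder was at about (8.0, 7.9) and moved to about (6.3, 8.1).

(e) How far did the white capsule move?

2.0

From (11.7, 7.7) to (9.8, 7.1), the white capsule covered √(1.9² + 0.6²) ≈ 2.0 units.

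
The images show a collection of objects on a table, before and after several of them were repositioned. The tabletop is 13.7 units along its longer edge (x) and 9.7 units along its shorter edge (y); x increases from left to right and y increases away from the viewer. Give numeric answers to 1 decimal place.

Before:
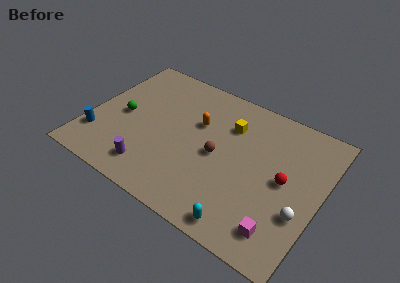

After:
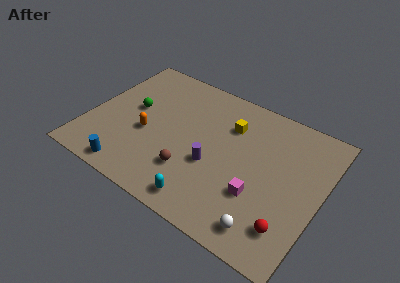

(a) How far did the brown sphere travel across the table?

2.3

The brown sphere was near (7.7, 4.6) before and (6.4, 2.7) after, so it travelled √(1.3² + 1.9²) ≈ 2.3 units.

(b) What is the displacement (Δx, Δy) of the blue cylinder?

(2.3, -1.4)

From the two frames, the blue cylinder sits at roughly (0.8, 2.4) before and (3.1, 1.0) after.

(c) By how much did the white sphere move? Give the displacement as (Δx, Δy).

(-1.7, -1.9)

The white sphere started near (12.8, 3.3) and ended near (11.1, 1.4).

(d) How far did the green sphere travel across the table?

0.9

The green sphere was near (1.9, 4.6) before and (2.4, 5.4) after, so it travelled √(0.5² + 0.8²) ≈ 0.9 units.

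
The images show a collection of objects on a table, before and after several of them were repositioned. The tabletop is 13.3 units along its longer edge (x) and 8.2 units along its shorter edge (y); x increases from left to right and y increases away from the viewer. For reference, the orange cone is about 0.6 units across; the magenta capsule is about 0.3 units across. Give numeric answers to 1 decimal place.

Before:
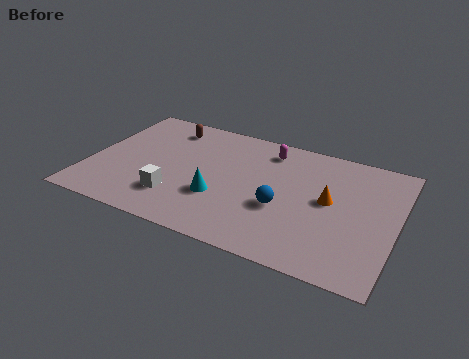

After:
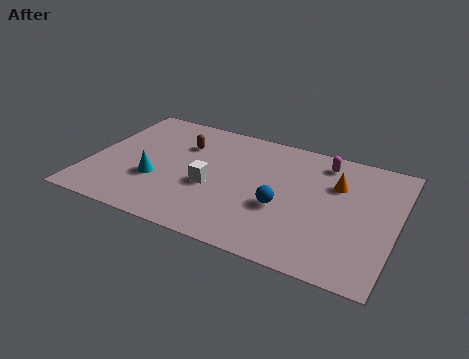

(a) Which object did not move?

the blue sphere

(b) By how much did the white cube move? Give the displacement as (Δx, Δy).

(1.4, 1.3)

The white cube was at about (4.0, 2.1) and moved to about (5.4, 3.4).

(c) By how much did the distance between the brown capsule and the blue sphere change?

-1.2

They were about 6.6 units apart before and 5.4 after — 1.2 units closer together.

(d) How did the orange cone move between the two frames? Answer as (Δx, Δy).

(0.2, 1.2)

The orange cone started near (10.4, 4.4) and ended near (10.6, 5.6).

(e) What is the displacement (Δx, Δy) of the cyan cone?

(-2.8, 0.1)

The cyan cone started near (5.8, 2.8) and ended near (3.0, 2.9).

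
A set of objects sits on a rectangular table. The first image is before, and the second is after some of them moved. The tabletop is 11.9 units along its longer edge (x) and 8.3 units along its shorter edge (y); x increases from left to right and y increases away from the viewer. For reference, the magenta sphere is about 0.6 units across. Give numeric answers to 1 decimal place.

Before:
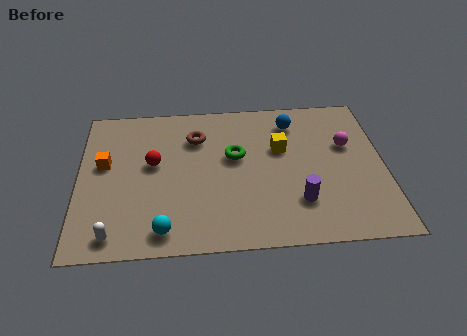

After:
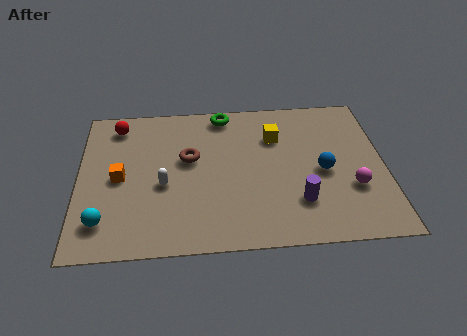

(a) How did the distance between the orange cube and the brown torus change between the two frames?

-1.0

The distance was about 3.8 in the first image and 2.8 in the second, so they moved 1.0 units closer together.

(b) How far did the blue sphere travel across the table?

3.1

The blue sphere moved from about (8.4, 6.7) to (9.5, 3.8), a distance of √(1.1² + 2.9²) ≈ 3.1.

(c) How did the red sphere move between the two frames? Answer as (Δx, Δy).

(-1.4, 2.3)

The red sphere started near (2.9, 4.7) and ended near (1.5, 7.0).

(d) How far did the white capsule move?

3.1

The white capsule was near (1.4, 1.0) before and (3.3, 3.5) after, so it travelled √(1.9² + 2.5²) ≈ 3.1 units.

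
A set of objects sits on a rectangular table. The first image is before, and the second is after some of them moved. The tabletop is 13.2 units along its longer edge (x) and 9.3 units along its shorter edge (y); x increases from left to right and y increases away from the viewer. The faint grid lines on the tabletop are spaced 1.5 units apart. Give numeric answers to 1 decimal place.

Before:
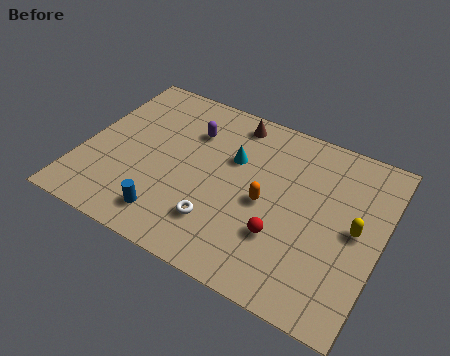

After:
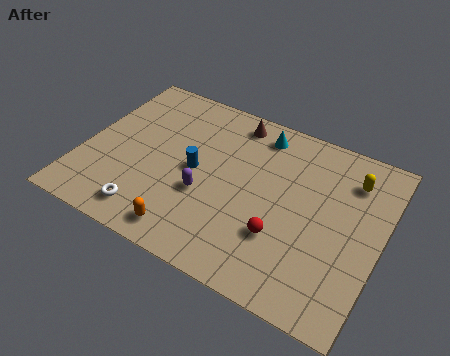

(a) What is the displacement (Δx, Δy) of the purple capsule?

(1.1, -3.2)

The purple capsule started near (4.5, 6.7) and ended near (5.6, 3.5).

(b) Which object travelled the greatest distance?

the orange capsule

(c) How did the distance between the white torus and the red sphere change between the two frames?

+3.1

The distance was about 2.8 in the first image and 5.9 in the second, so they moved 3.1 units further apart.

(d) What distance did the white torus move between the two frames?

3.1

From (6.4, 2.3) to (3.4, 1.4), the white torus covered √(3.0² + 0.9²) ≈ 3.1 units.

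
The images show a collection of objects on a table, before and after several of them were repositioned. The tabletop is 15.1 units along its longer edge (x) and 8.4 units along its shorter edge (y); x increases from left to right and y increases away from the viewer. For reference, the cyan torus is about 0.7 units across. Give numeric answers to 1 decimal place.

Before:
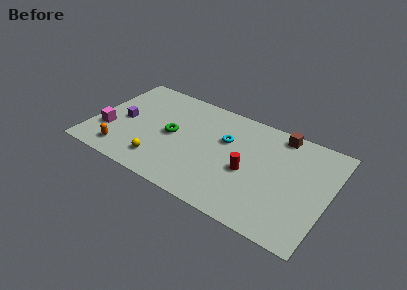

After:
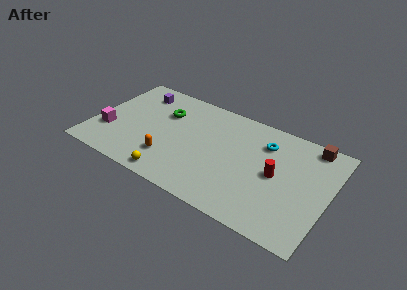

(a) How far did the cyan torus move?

2.6

The cyan torus moved from about (8.4, 5.4) to (10.8, 6.3), a distance of √(2.4² + 0.9²) ≈ 2.6.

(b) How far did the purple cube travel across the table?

2.8

The purple cube moved from about (1.9, 4.0) to (2.4, 6.8), a distance of √(0.5² + 2.8²) ≈ 2.8.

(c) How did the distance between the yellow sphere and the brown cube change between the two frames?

+1.4

They were about 9.0 units apart before and 10.4 after — 1.4 units further apart.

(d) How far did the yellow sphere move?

1.2

The yellow sphere moved from about (4.7, 1.7) to (5.6, 0.9), a distance of √(0.9² + 0.8²) ≈ 1.2.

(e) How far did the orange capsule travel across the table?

3.0

The orange capsule was near (2.3, 1.4) before and (5.2, 2.2) after, so it travelled √(2.9² + 0.8²) ≈ 3.0 units.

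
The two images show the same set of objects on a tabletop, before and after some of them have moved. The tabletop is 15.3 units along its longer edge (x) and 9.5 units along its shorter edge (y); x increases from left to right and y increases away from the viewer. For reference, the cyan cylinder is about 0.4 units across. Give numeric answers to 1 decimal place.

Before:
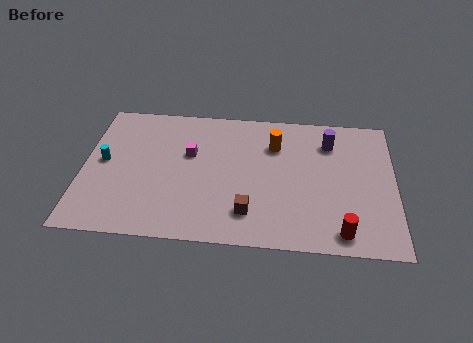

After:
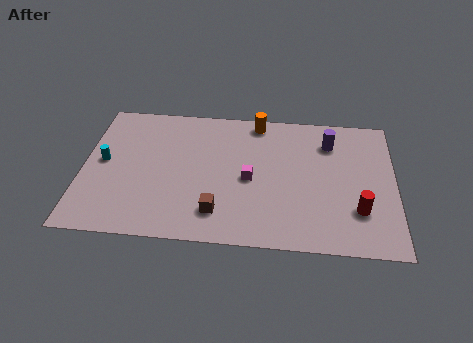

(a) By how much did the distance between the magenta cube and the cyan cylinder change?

+2.9

Before: roughly 4.3 units apart; after: 7.2. That's 2.9 units further apart.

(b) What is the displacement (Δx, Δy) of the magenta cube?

(3.0, -1.5)

The magenta cube started near (5.2, 5.9) and ended near (8.2, 4.4).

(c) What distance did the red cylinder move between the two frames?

1.7

The red cylinder moved from about (12.7, 1.2) to (13.5, 2.7), a distance of √(0.8² + 1.5²) ≈ 1.7.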